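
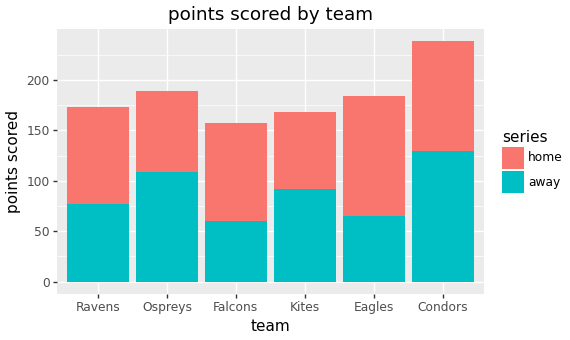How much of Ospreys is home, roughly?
home top ≈ 180, bottom ≈ 100; segment ≈ 80.

≈ 80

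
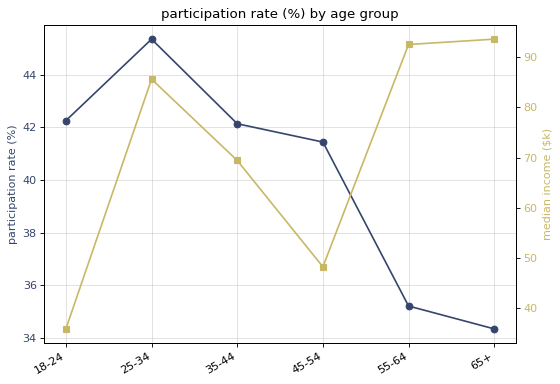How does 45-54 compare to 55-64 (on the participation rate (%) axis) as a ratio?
45-54 ≈ 41, 55-64 ≈ 35; 41/35 ≈ 1.17.

≈ 1.17×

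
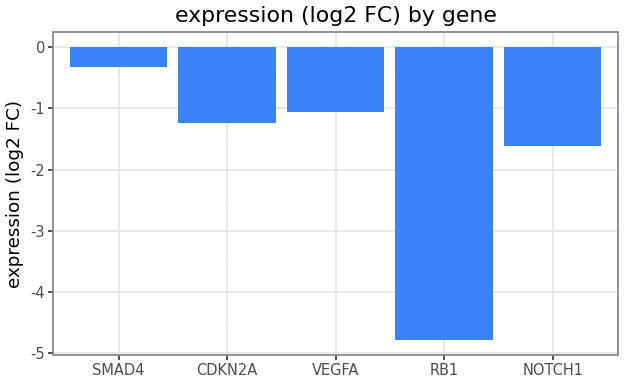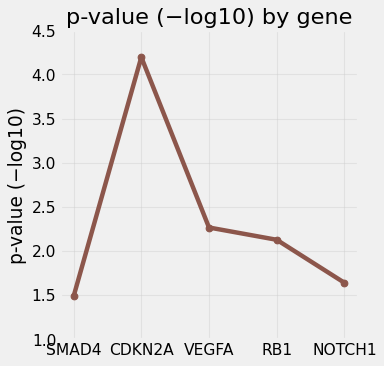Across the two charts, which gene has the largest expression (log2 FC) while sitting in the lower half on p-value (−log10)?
Chart 2 median p-value (−log10) ≈ 2; below-median genes: SMAD4, NOTCH1. Among those, SMAD4 has the highest expression (log2 FC) (≈ 0).

SMAD4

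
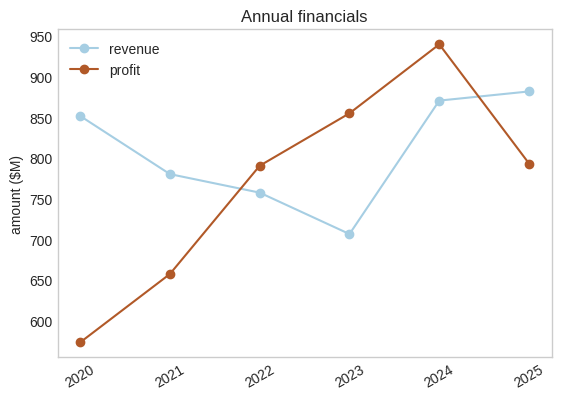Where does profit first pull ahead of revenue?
2022

2021: profit ≈ 650 vs revenue ≈ 800 (not yet); 2022: profit ≈ 800 vs revenue ≈ 750 (first crossover).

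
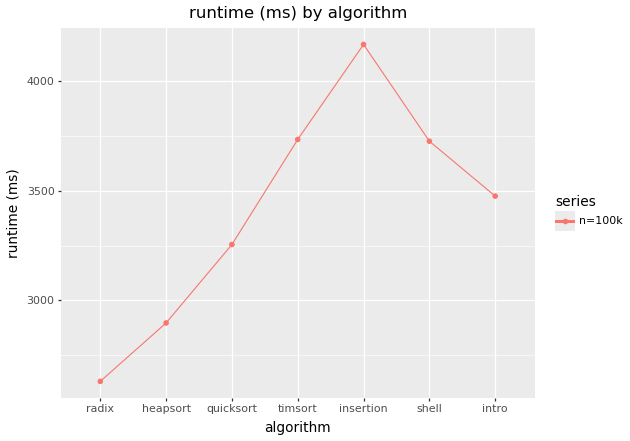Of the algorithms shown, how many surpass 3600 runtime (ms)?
Above 3600: timsort, insertion, shell.

3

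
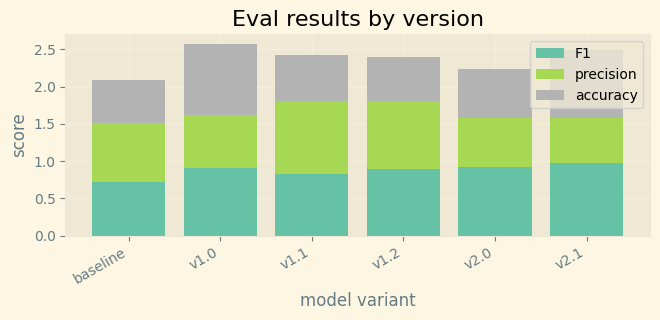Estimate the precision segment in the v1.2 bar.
≈ 1.0

precision top ≈ 2.0, bottom ≈ 1.0; segment ≈ 1.0.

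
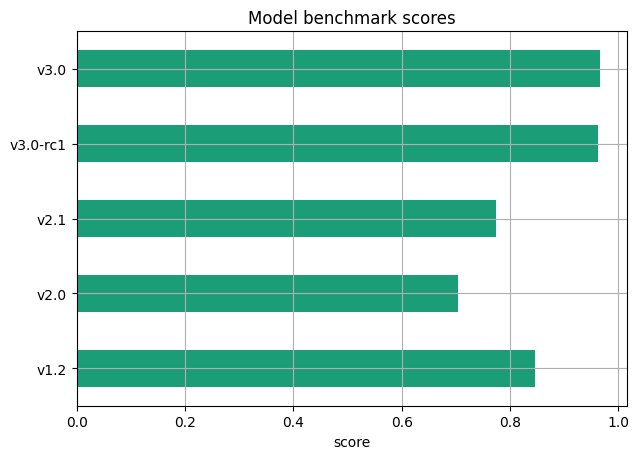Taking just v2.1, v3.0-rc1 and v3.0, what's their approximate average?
≈ 0.93

(0.8 + 1.0 + 1.0) / 3 ≈ 0.93.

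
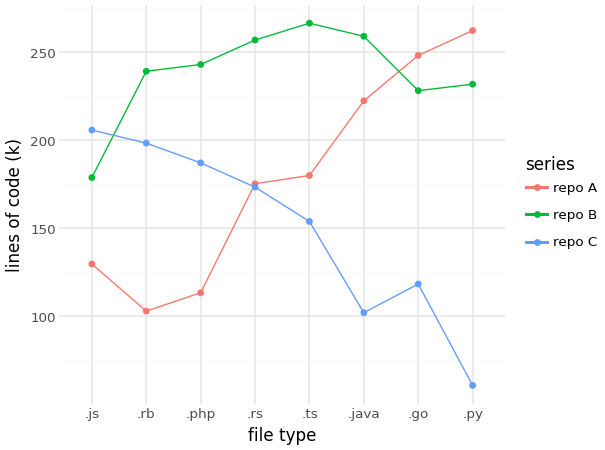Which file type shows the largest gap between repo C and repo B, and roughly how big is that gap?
.py: repo C ≈ 60, repo B ≈ 240 → gap ≈ 180. Next-largest (.java) is only ≈ 160.

.py, ≈ 180 k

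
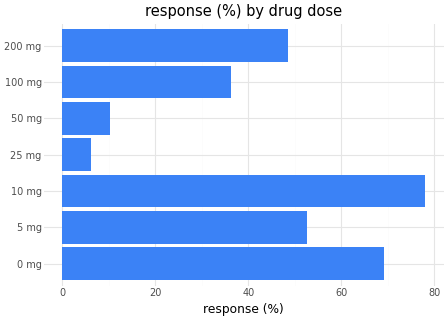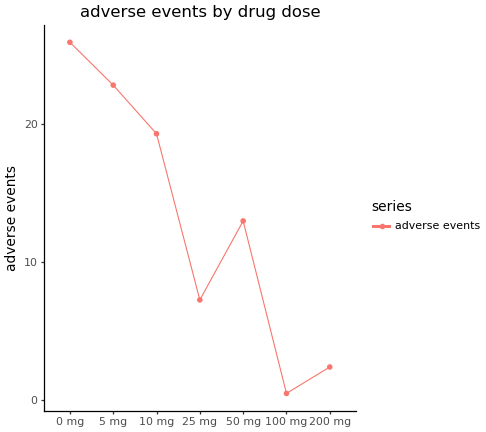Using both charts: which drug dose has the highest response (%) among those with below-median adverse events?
Chart 2 median adverse events ≈ 15; below-median drug doses: 25 mg, 100 mg, 200 mg. Among those, 200 mg has the highest response (%) (≈ 50).

200 mg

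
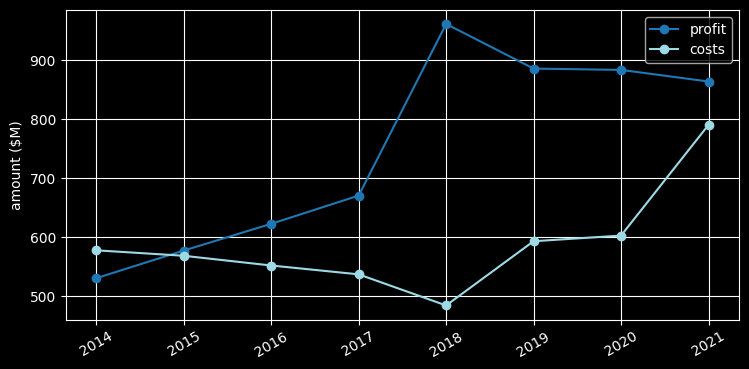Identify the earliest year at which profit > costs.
2014: profit ≈ 550 vs costs ≈ 600 (not yet); 2015: profit ≈ 600 vs costs ≈ 550 (first crossover).

2015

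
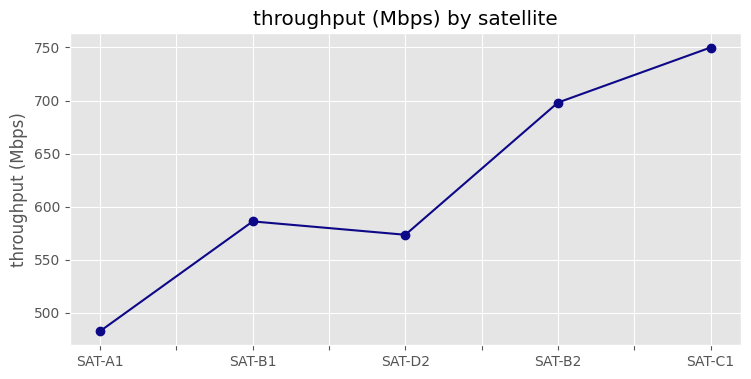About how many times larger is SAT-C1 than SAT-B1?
≈ 1.3×

SAT-C1 ≈ 750, SAT-B1 ≈ 575; 750/575 ≈ 1.3.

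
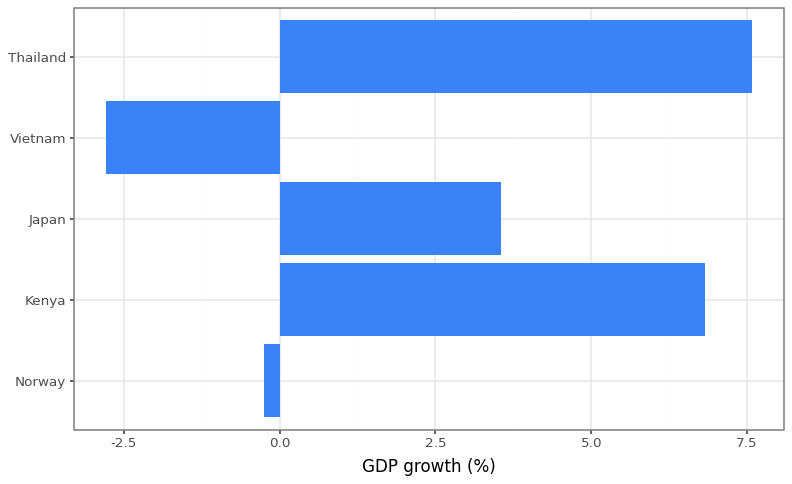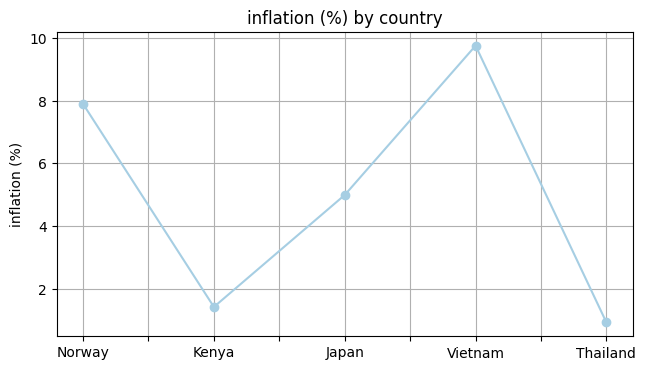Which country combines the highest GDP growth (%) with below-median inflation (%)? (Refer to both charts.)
Thailand

Chart 2 median inflation (%) ≈ 5; below-median countries: Kenya, Thailand. Among those, Thailand has the highest GDP growth (%) (≈ 8).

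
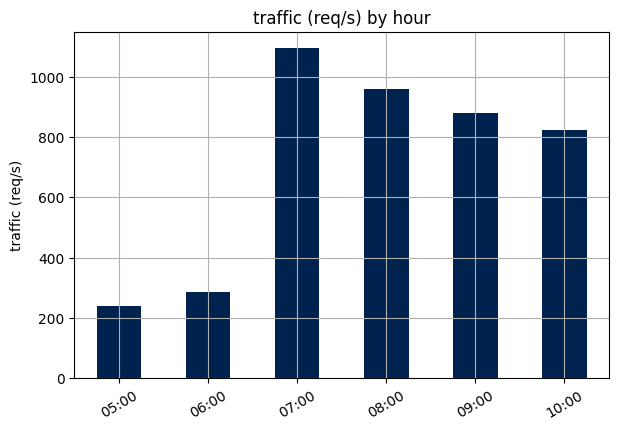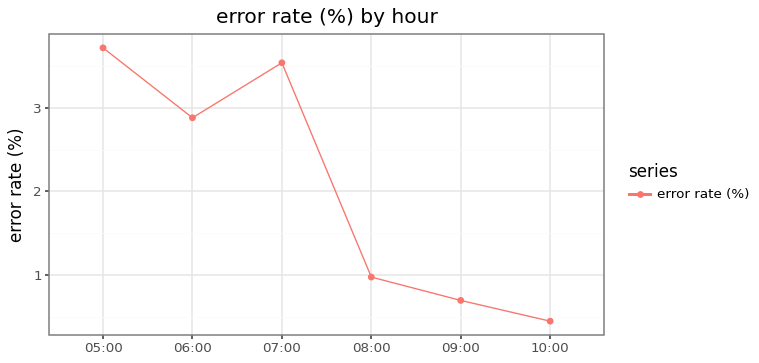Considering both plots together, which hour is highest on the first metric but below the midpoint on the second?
Chart 2 median error rate (%) ≈ 2; below-median hours: 08:00, 09:00, 10:00. Among those, 08:00 has the highest traffic (req/s) (≈ 1000).

08:00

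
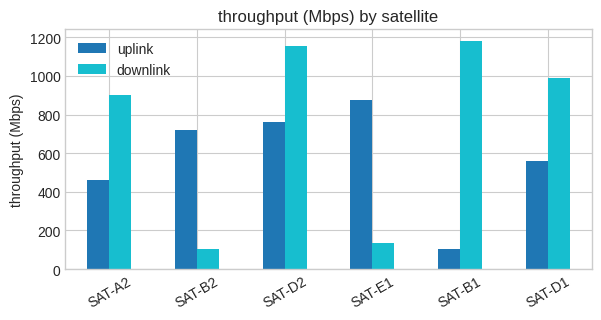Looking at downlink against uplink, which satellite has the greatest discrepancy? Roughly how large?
SAT-B1, ≈ 1100 Mbps

SAT-B1: downlink ≈ 1200, uplink ≈ 100 → gap ≈ 1100. Next-largest (SAT-E1) is only ≈ 800.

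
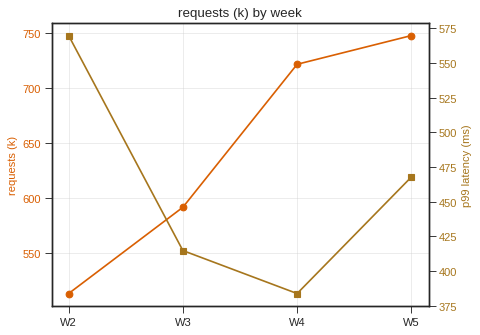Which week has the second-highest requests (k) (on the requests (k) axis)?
Top 3 (on the requests (k) axis): W5 ≈ 740, W4 ≈ 720, W3 ≈ 600.

W4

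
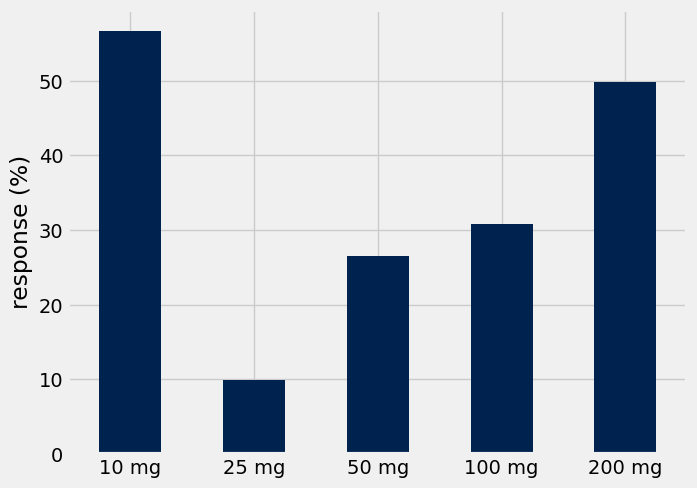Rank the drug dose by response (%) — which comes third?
Top 4: 10 mg ≈ 55, 200 mg ≈ 50, 100 mg ≈ 30, 50 mg ≈ 25.

100 mg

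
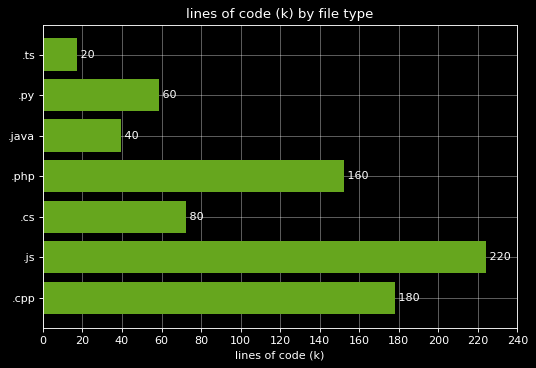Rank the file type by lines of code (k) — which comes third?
Top 4: .js ≈ 220, .cpp ≈ 180, .php ≈ 160, .cs ≈ 80.

.php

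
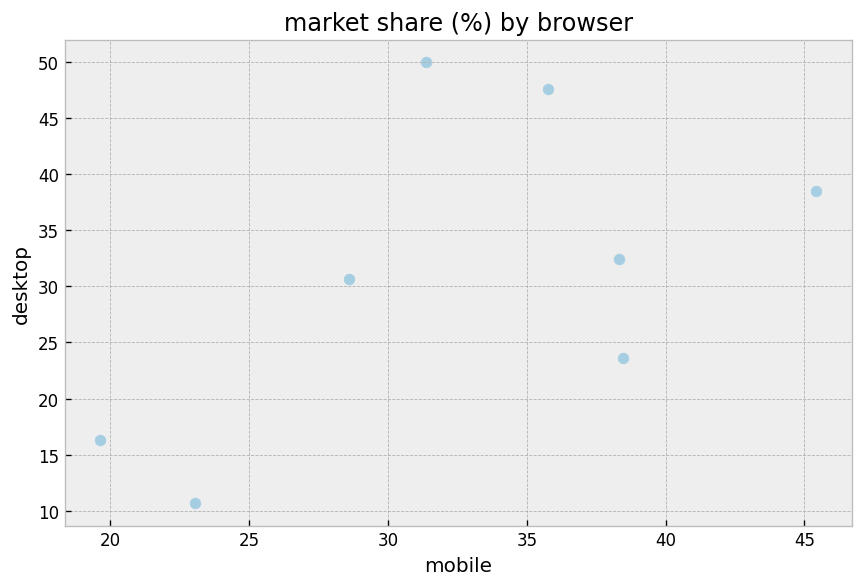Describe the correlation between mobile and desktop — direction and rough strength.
positive, moderate

Points are positively correlated; moderate (|r| ≈ 0.6).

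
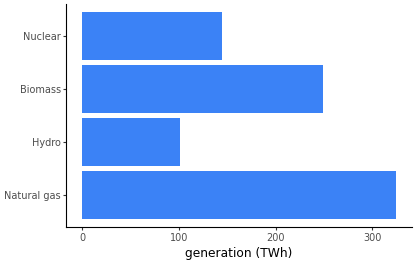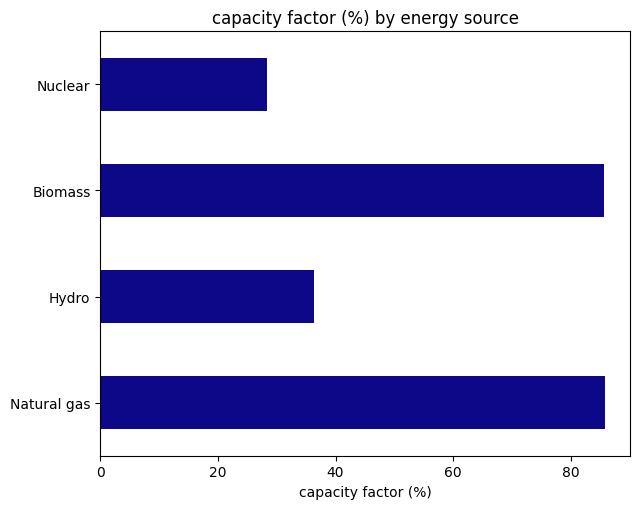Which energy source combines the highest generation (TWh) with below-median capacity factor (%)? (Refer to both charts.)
Chart 2 median capacity factor (%) ≈ 60; below-median energy sources: Hydro, Nuclear. Among those, Nuclear has the highest generation (TWh) (≈ 150).

Nuclear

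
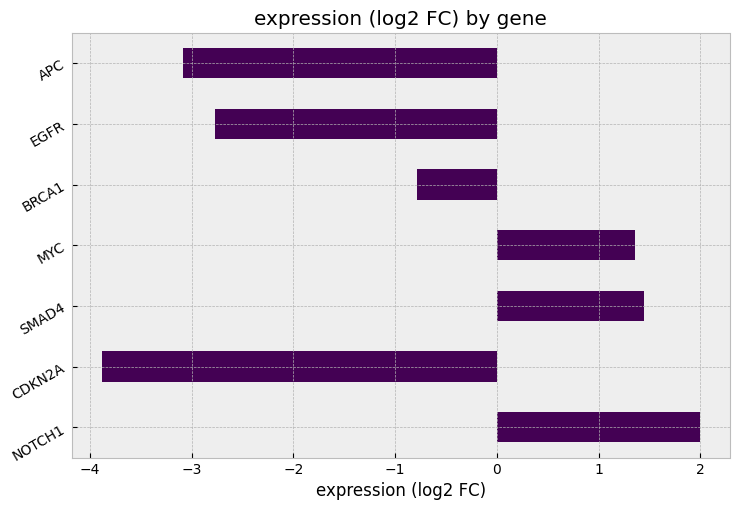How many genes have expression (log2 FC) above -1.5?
Above -1.5: NOTCH1, SMAD4, MYC, BRCA1.

4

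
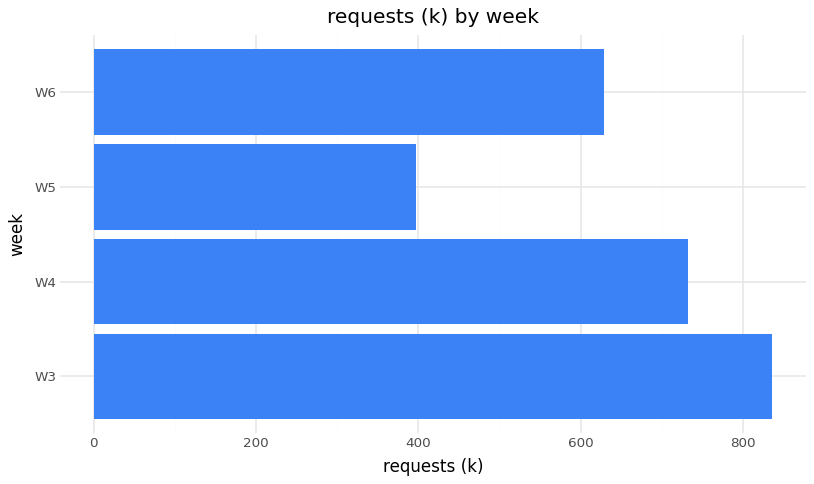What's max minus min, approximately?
≈ 400

Max W3 ≈ 800, min W5 ≈ 400; range ≈ 400.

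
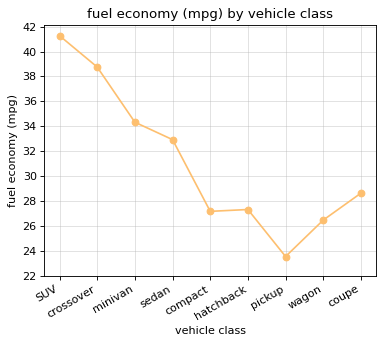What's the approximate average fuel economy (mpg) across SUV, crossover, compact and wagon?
(42 + 38 + 28 + 26) / 4 ≈ 34.

≈ 34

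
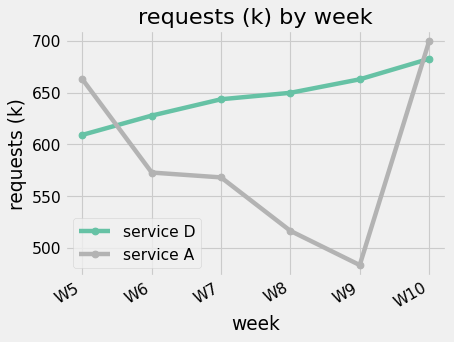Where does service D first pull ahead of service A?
W6

W5: service D ≈ 600 vs service A ≈ 660 (not yet); W6: service D ≈ 620 vs service A ≈ 580 (first crossover).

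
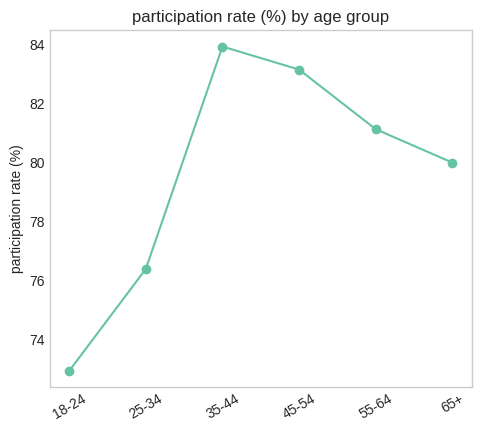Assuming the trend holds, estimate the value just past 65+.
≈ 78.5

Last three: 83, 81, 80 → slope ≈ -1.5/step → next ≈ 78.5.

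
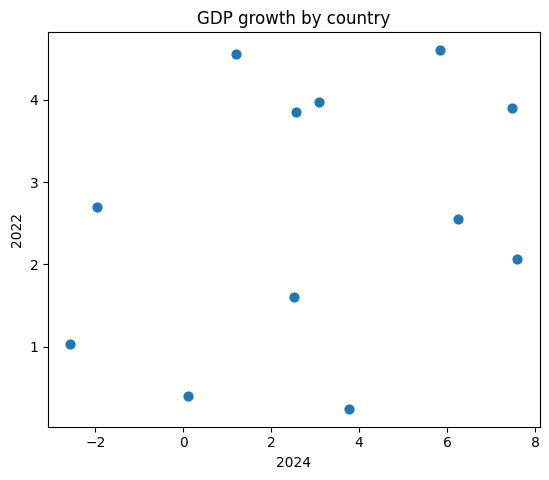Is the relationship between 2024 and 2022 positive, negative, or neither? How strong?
positive, weak

Points are positively correlated; weak (|r| ≈ 0.3).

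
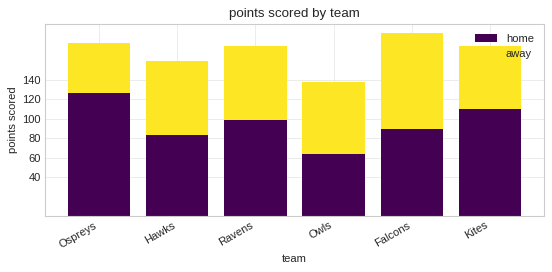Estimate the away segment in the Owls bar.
≈ 80

away top ≈ 140, bottom ≈ 60; segment ≈ 80.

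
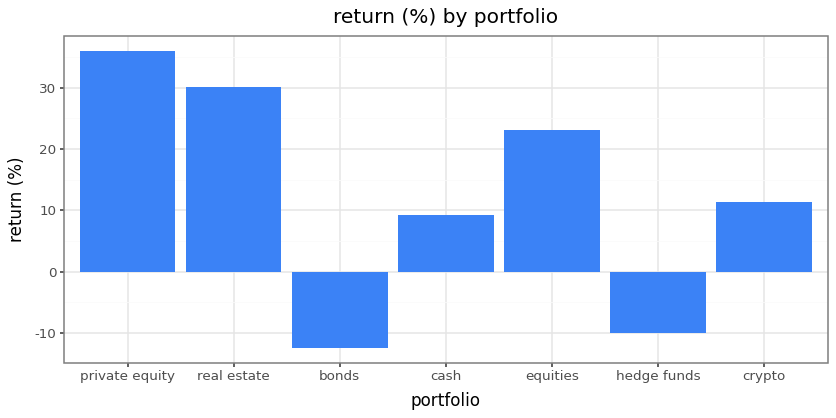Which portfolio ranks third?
Top 4: private equity ≈ 35, real estate ≈ 30, equities ≈ 25, crypto ≈ 10.

equities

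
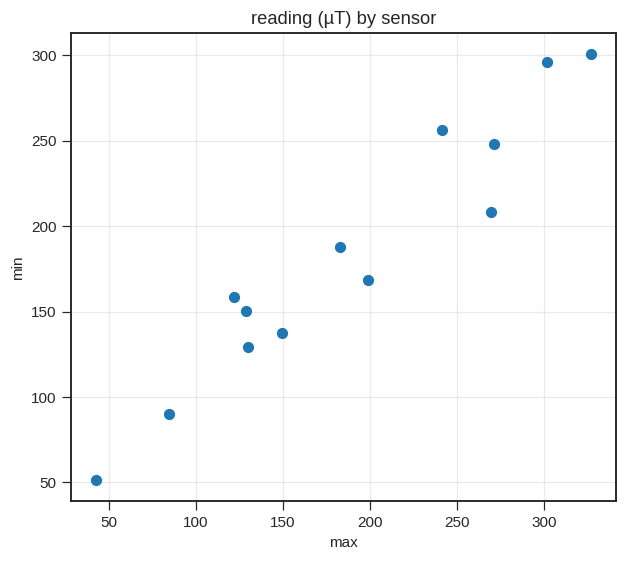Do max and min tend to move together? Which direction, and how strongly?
Points are positively correlated; strong (|r| ≈ 1.0).

positive, strong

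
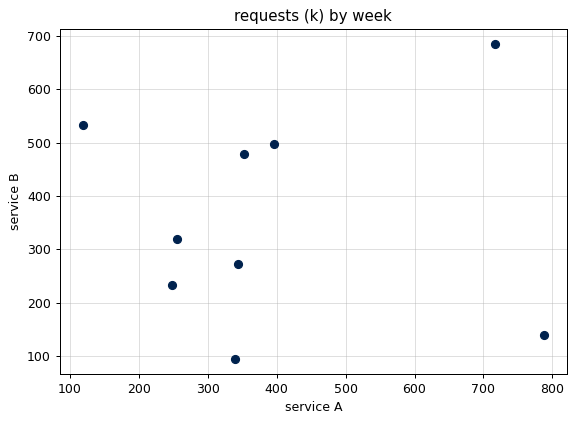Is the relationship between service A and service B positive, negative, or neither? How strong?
no clear correlation

Points are roughly uncorrelated; weak (|r| ≈ 0.0).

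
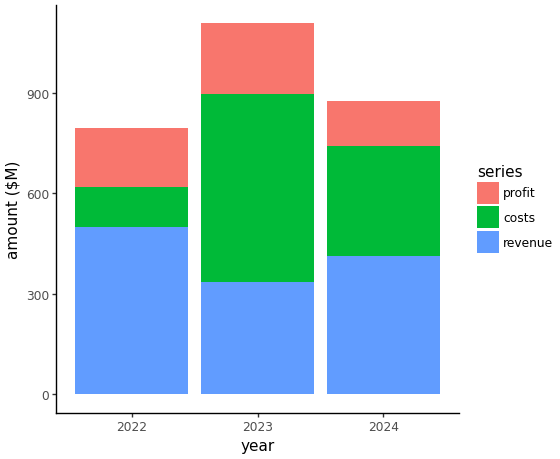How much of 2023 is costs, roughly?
costs top ≈ 900, bottom ≈ 300; segment ≈ 600.

≈ 600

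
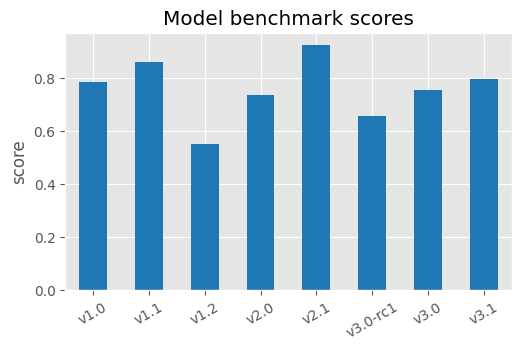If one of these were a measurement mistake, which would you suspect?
v1.2

v1.2 ≈ 0.6; the rest sit between ≈ 0.7 and ≈ 0.9.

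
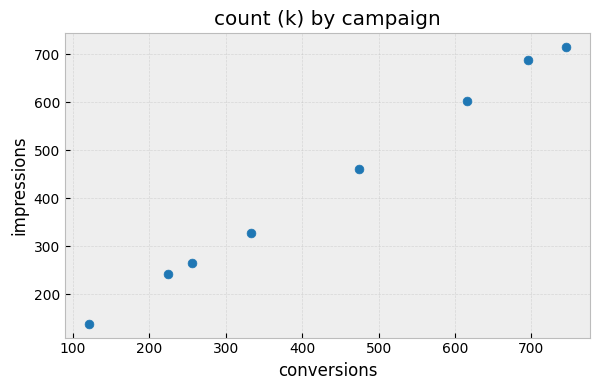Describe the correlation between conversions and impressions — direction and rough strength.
Points are positively correlated; strong (|r| ≈ 1.0).

positive, strong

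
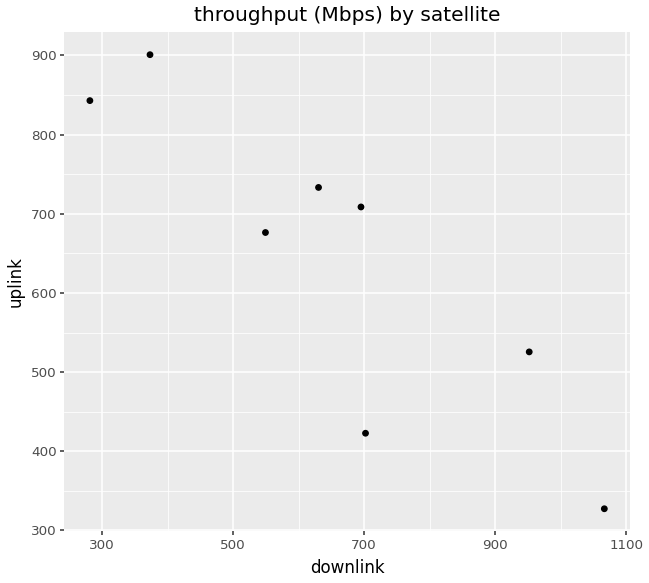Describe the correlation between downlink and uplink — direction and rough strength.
Points are negatively correlated; strong (|r| ≈ 0.9).

negative, strong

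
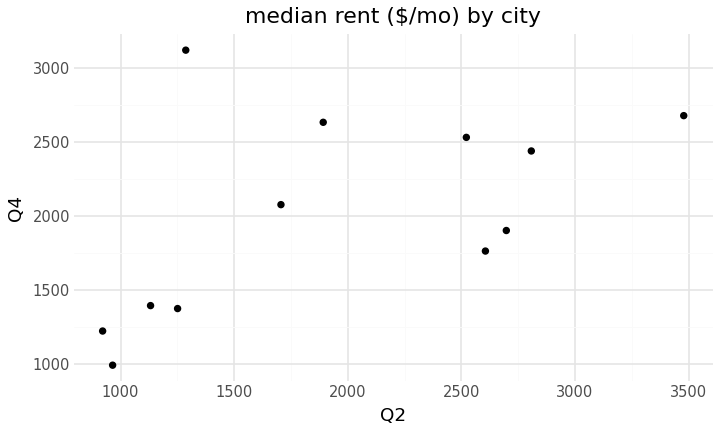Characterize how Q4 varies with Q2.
Points are positively correlated; moderate (|r| ≈ 0.5).

positive, moderate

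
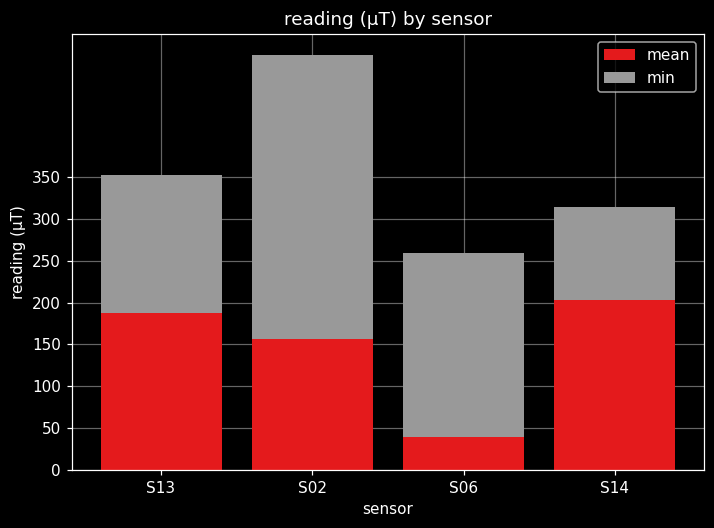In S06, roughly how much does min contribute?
≈ 200

min top ≈ 250, bottom ≈ 50; segment ≈ 200.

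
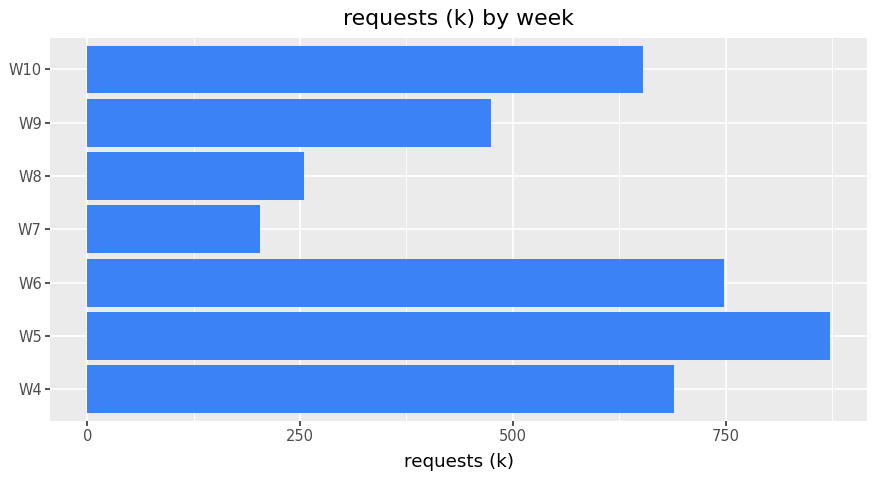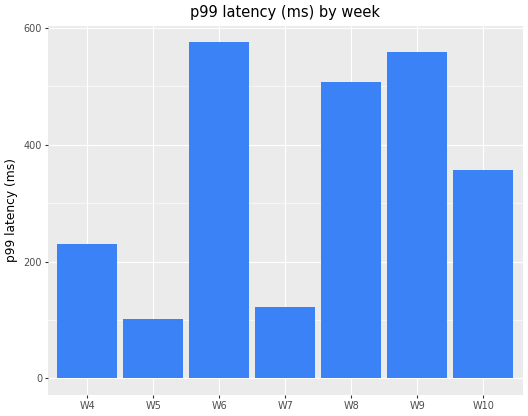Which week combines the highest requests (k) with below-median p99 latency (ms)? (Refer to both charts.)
W5

Chart 2 median p99 latency (ms) ≈ 400; below-median weeks: W4, W5, W7. Among those, W5 has the highest requests (k) (≈ 900).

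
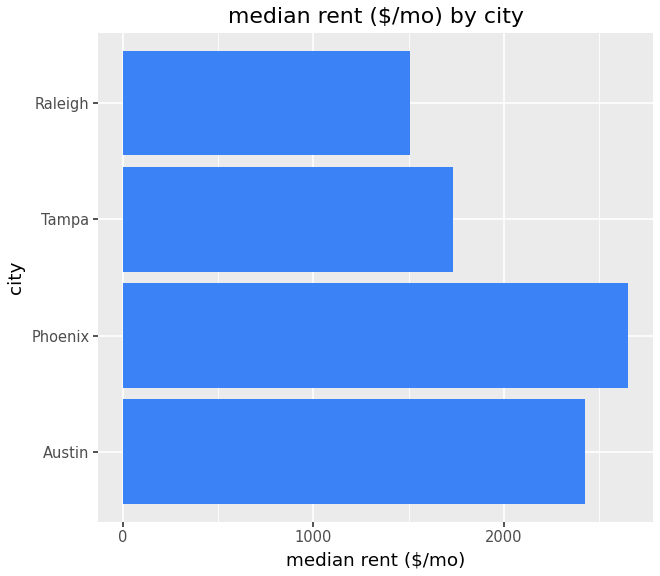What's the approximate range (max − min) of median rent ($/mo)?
Max Phoenix ≈ 2500, min Raleigh ≈ 1500; range ≈ 1000.

≈ 1000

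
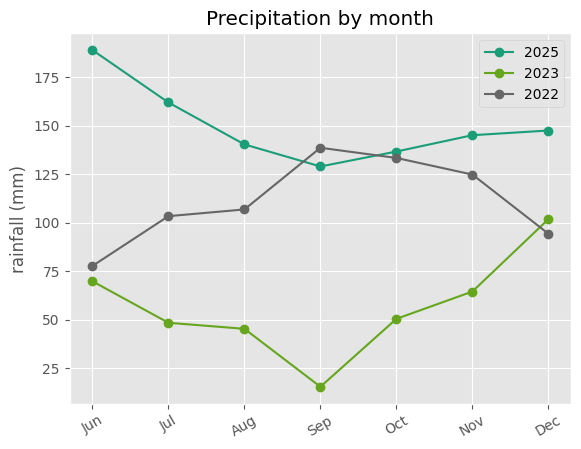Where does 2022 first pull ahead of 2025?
Aug: 2022 ≈ 100 vs 2025 ≈ 140 (not yet); Sep: 2022 ≈ 140 vs 2025 ≈ 120 (first crossover).

Sep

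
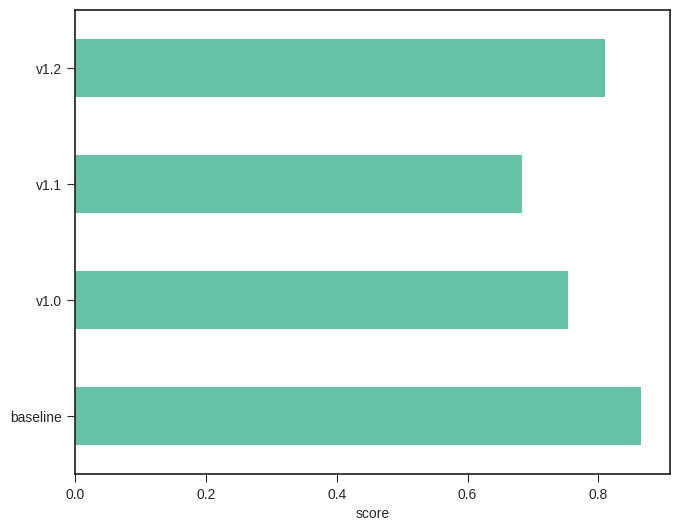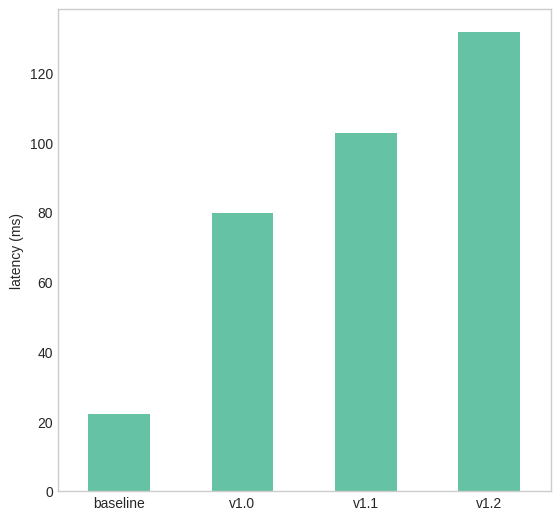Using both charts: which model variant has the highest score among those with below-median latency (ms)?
Chart 2 median latency (ms) ≈ 100; below-median model variants: baseline, v1.0. Among those, baseline has the highest score (≈ 0.9).

baseline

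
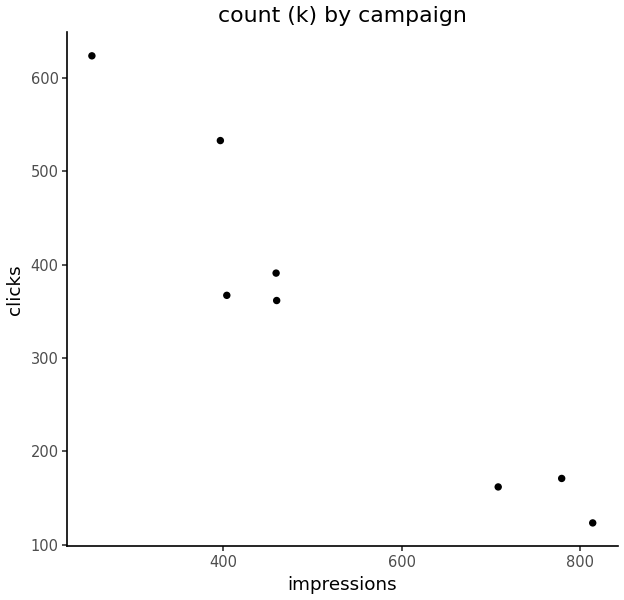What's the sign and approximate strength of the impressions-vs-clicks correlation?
Points are negatively correlated; strong (|r| ≈ 1.0).

negative, strong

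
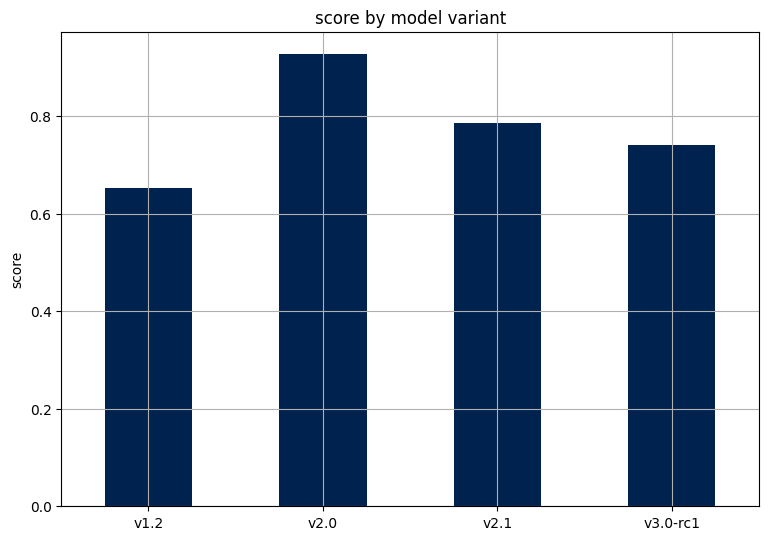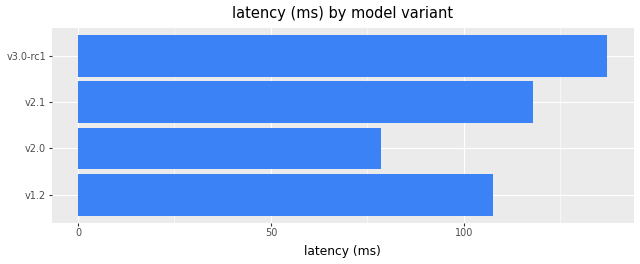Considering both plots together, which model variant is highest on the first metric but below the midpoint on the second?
v2.0

Chart 2 median latency (ms) ≈ 120; below-median model variants: v1.2, v2.0. Among those, v2.0 has the highest score (≈ 0.9).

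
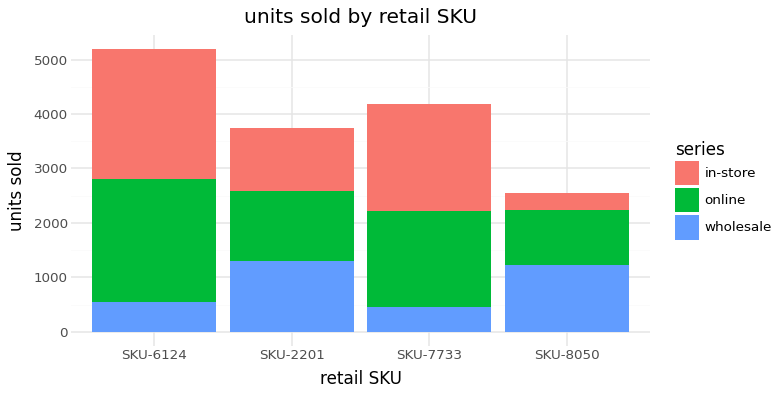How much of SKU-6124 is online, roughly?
online top ≈ 3000, bottom ≈ 500; segment ≈ 2500.

≈ 2500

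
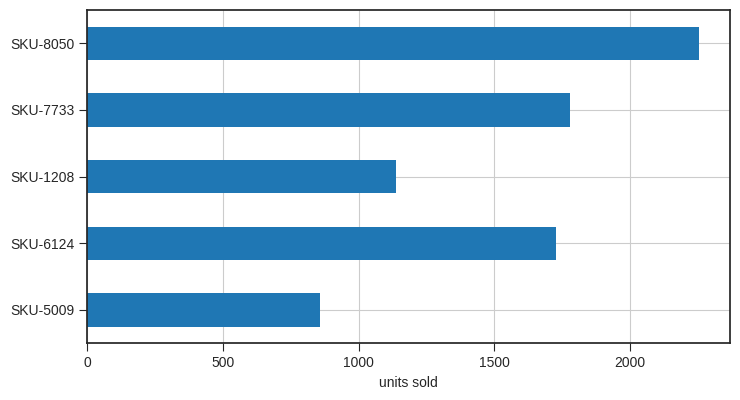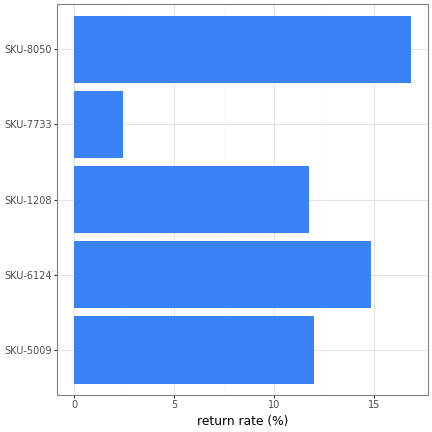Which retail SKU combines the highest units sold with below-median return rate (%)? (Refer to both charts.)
Chart 2 median return rate (%) ≈ 12; below-median retail SKUs: SKU-1208, SKU-7733. Among those, SKU-7733 has the highest units sold (≈ 2000).

SKU-7733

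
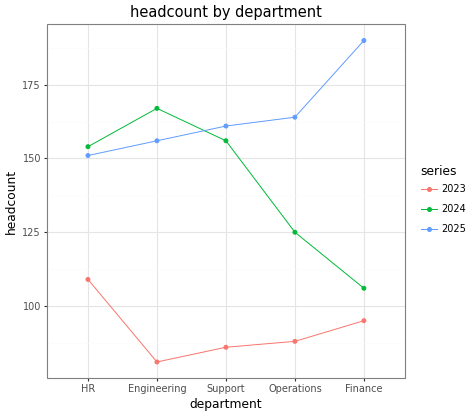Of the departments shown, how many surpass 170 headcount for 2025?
1

Above 170: Finance.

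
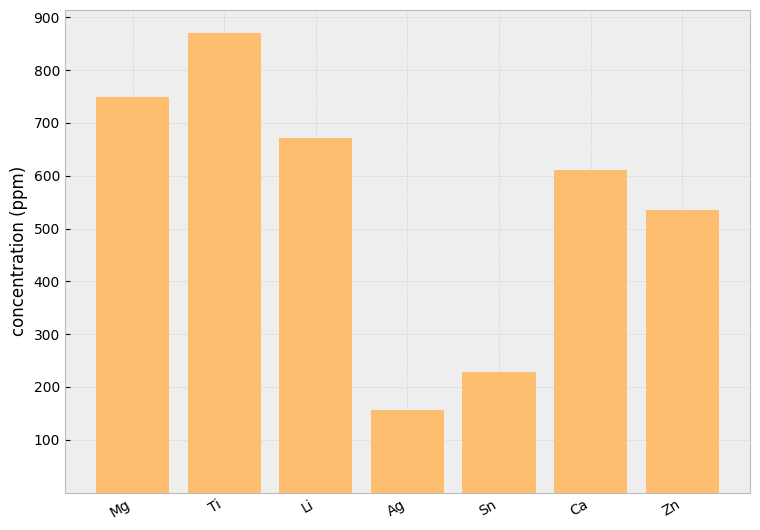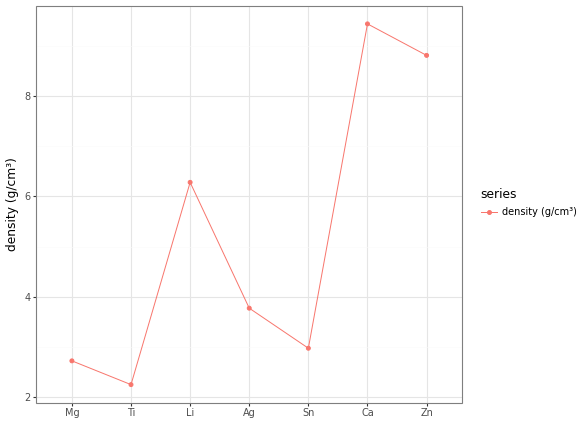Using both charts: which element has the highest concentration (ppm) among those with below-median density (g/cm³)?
Ti

Chart 2 median density (g/cm³) ≈ 4; below-median elements: Mg, Ti, Sn. Among those, Ti has the highest concentration (ppm) (≈ 900).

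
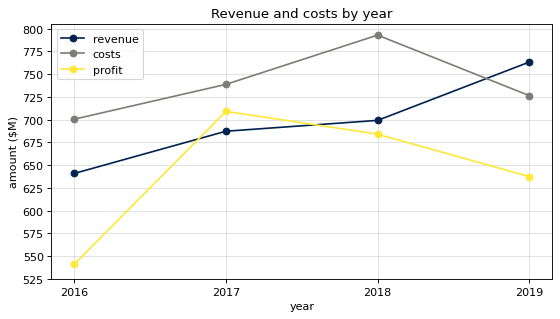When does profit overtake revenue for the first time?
2017

2016: profit ≈ 550 vs revenue ≈ 650 (not yet); 2017: profit ≈ 700 vs revenue ≈ 675 (first crossover).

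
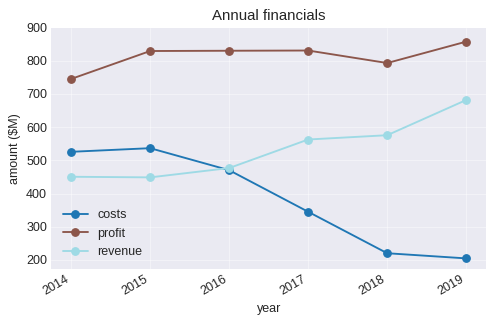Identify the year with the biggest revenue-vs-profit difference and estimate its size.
2015: revenue ≈ 400, profit ≈ 800 → gap ≈ 400. Next-largest (2016) is only ≈ 300.

2015, ≈ 400 $M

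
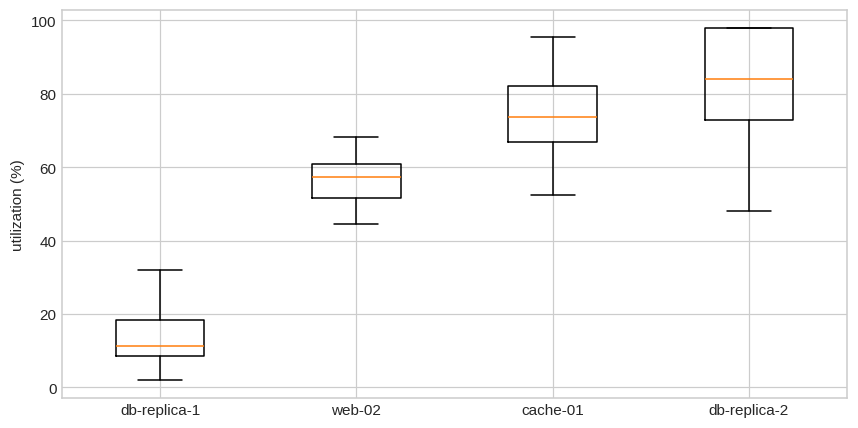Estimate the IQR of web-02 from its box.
≈ 10

Q3 ≈ 60, Q1 ≈ 50; IQR ≈ 10.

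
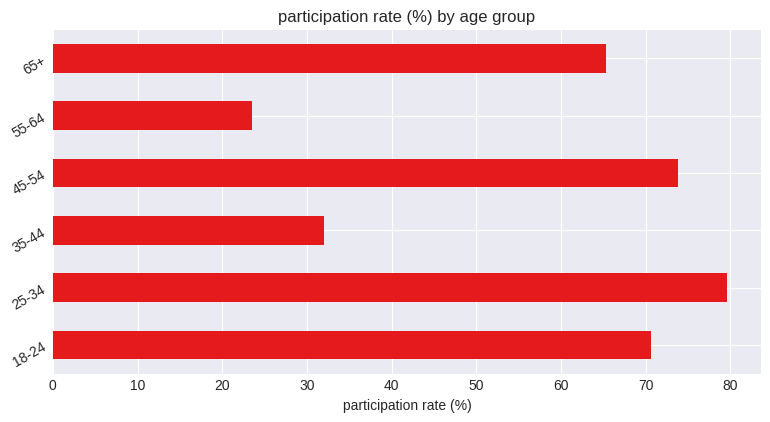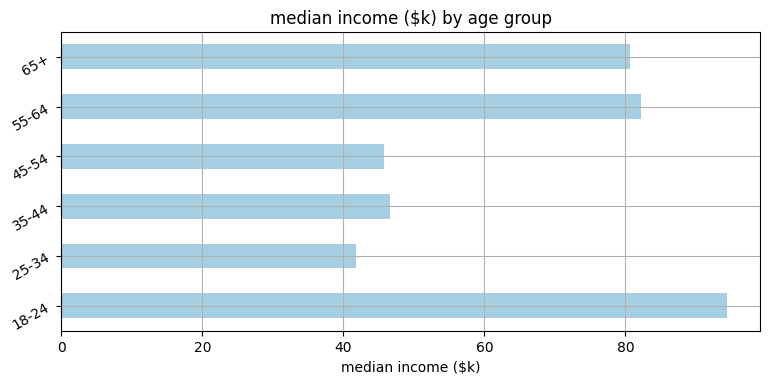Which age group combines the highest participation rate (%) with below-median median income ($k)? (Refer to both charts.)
25-34

Chart 2 median median income ($k) ≈ 60; below-median age groups: 25-34, 35-44, 45-54. Among those, 25-34 has the highest participation rate (%) (≈ 80).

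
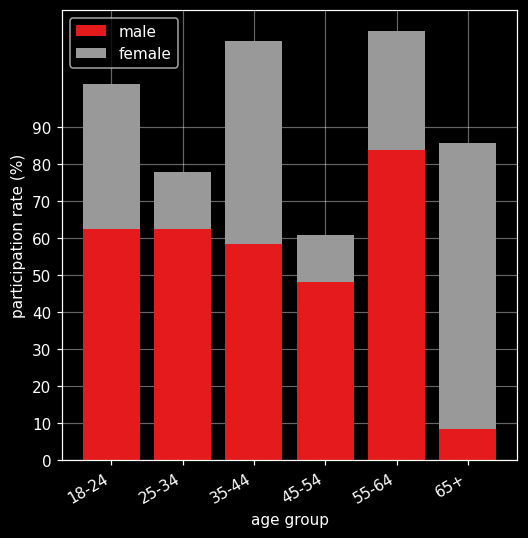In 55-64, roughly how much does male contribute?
≈ 80

male top ≈ 80, bottom ≈ 0; segment ≈ 80.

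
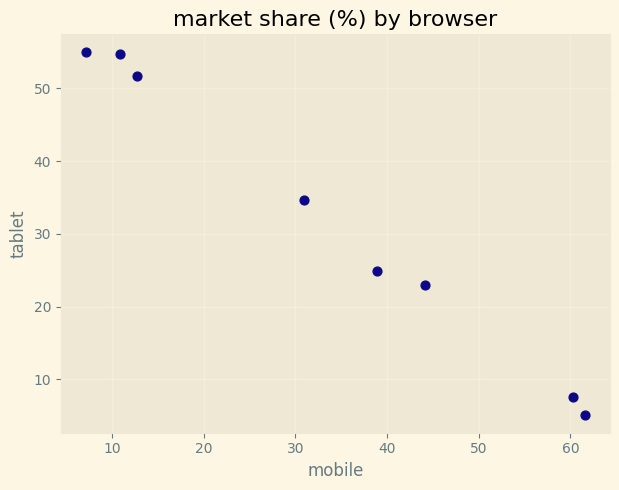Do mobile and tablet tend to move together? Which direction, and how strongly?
Points are negatively correlated; strong (|r| ≈ 1.0).

negative, strong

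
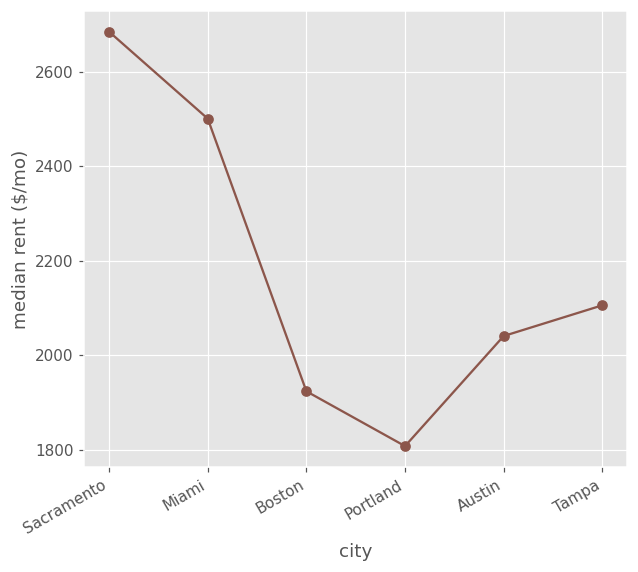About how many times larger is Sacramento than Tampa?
≈ 1.29×

Sacramento ≈ 2700, Tampa ≈ 2100; 2700/2100 ≈ 1.29.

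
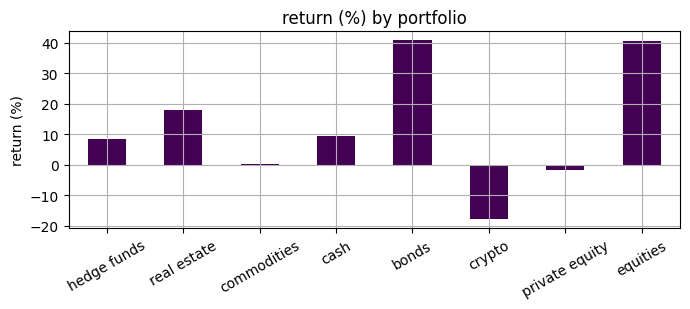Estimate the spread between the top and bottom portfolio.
≈ 60

Max bonds ≈ 40, min crypto ≈ -20; range ≈ 60.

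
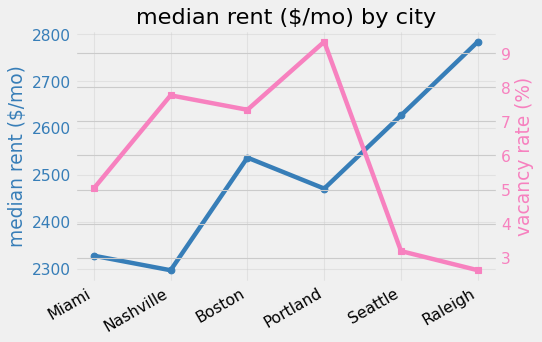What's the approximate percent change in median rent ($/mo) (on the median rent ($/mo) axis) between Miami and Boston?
≈ +8.5%

Miami ≈ 2350, Boston ≈ 2550; (2550 − 2350) / 2350 ≈ +8.5%.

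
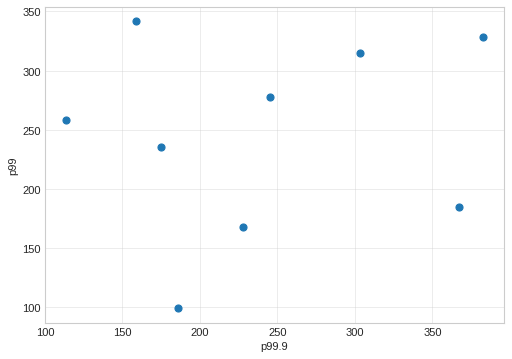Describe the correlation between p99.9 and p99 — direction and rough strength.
no clear correlation

Points are roughly uncorrelated; weak (|r| ≈ 0.1).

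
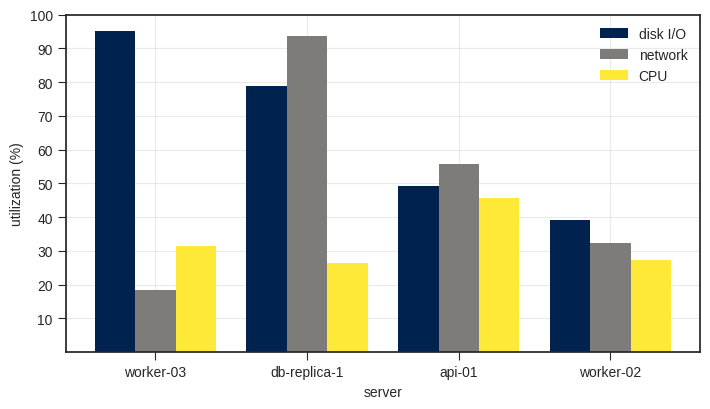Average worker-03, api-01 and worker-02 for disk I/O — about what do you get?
(100 + 50 + 40) / 3 ≈ 63.

≈ 63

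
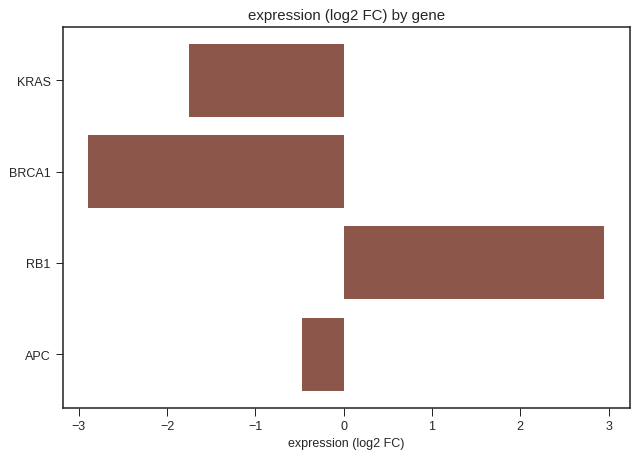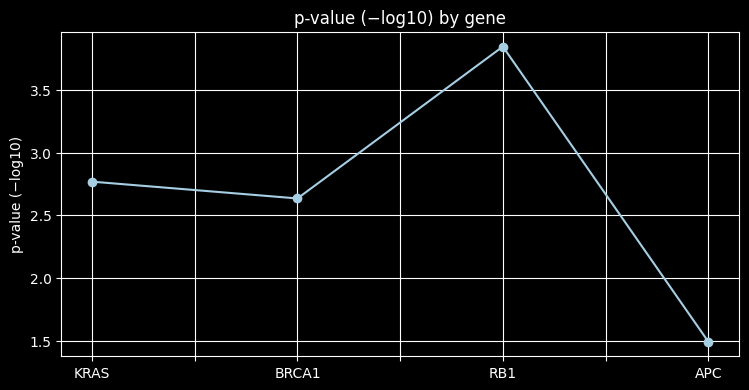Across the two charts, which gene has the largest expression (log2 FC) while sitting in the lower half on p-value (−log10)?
Chart 2 median p-value (−log10) ≈ 2.5; below-median genes: BRCA1, APC. Among those, APC has the highest expression (log2 FC) (≈ -0.5).

APC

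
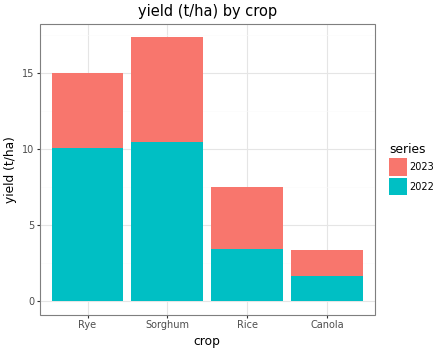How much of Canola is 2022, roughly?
≈ 2

2022 top ≈ 2, bottom ≈ 0; segment ≈ 2.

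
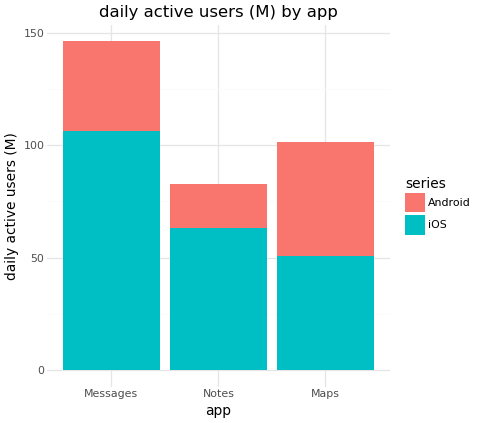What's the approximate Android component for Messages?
Android top ≈ 140, bottom ≈ 100; segment ≈ 40.

≈ 40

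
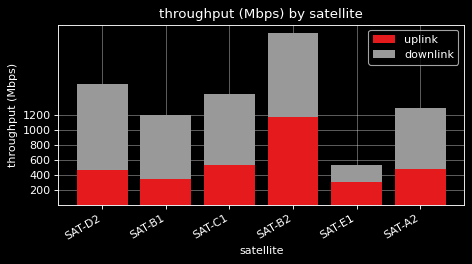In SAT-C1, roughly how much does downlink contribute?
downlink top ≈ 1400, bottom ≈ 600; segment ≈ 800.

≈ 800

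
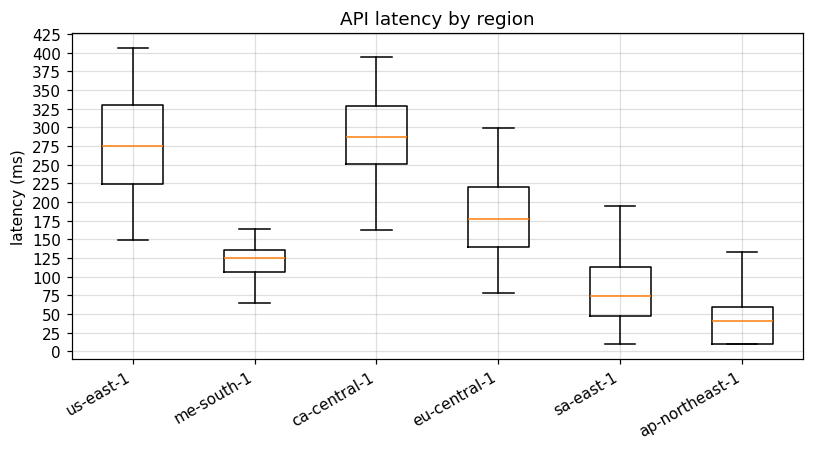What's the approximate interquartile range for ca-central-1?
Q3 ≈ 325, Q1 ≈ 250; IQR ≈ 75.

≈ 75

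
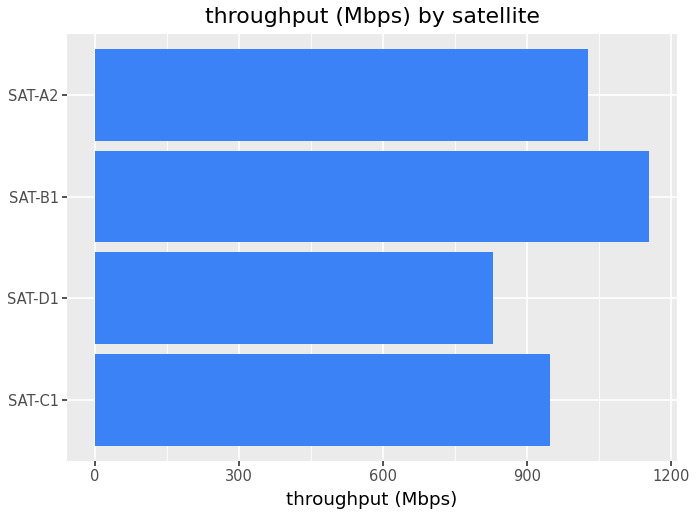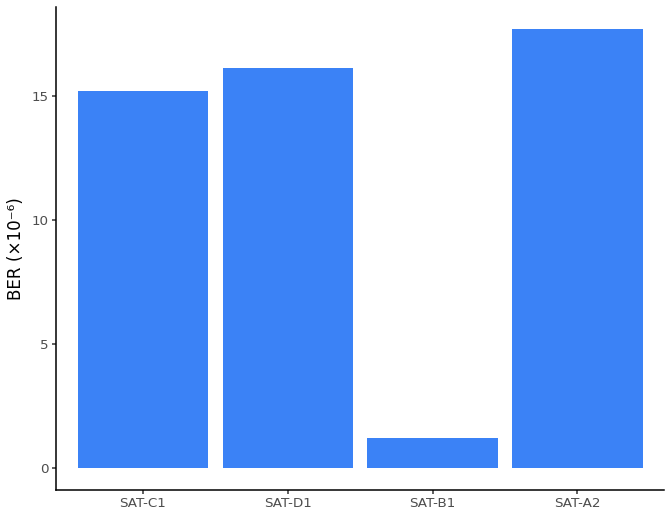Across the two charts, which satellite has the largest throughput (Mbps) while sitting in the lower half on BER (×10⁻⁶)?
Chart 2 median BER (×10⁻⁶) ≈ 16; below-median satellites: SAT-C1, SAT-B1. Among those, SAT-B1 has the highest throughput (Mbps) (≈ 1200).

SAT-B1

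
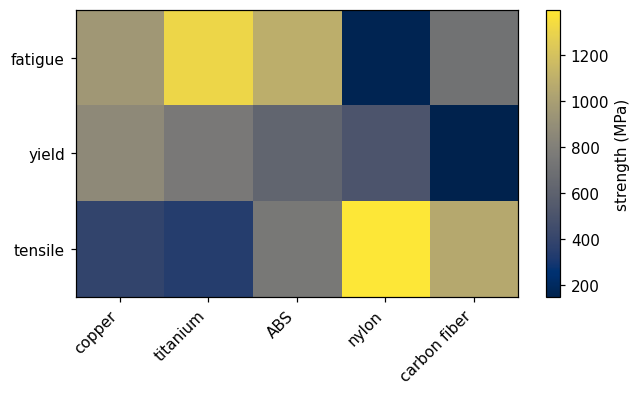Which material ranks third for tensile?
ABS

Top 4 for tensile: nylon ≈ 1400, carbon fiber ≈ 1000, ABS ≈ 800, copper ≈ 400.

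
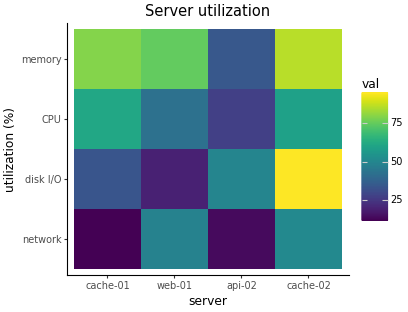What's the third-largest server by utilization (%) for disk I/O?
Top 4 for disk I/O: cache-02 ≈ 100, api-02 ≈ 50, cache-01 ≈ 30, web-01 ≈ 20.

cache-01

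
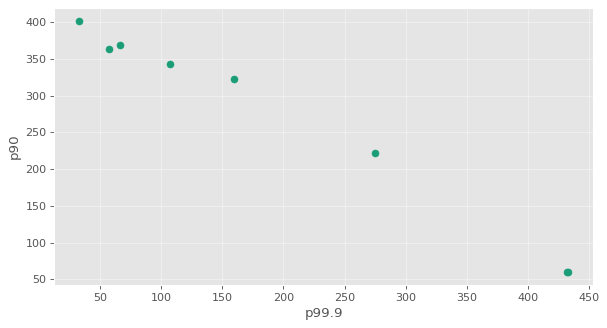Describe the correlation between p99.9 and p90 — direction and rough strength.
Points are negatively correlated; strong (|r| ≈ 1.0).

negative, strong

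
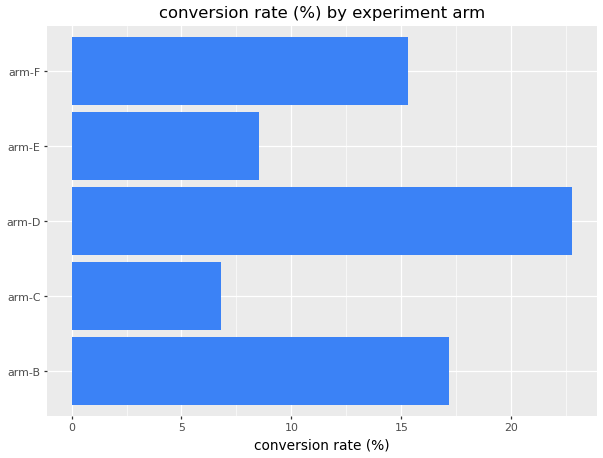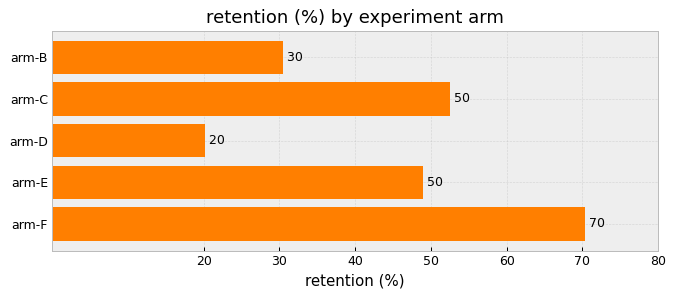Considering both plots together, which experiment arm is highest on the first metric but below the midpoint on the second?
Chart 2 median retention (%) ≈ 50; below-median experiment arms: arm-B, arm-D. Among those, arm-D has the highest conversion rate (%) (≈ 25).

arm-D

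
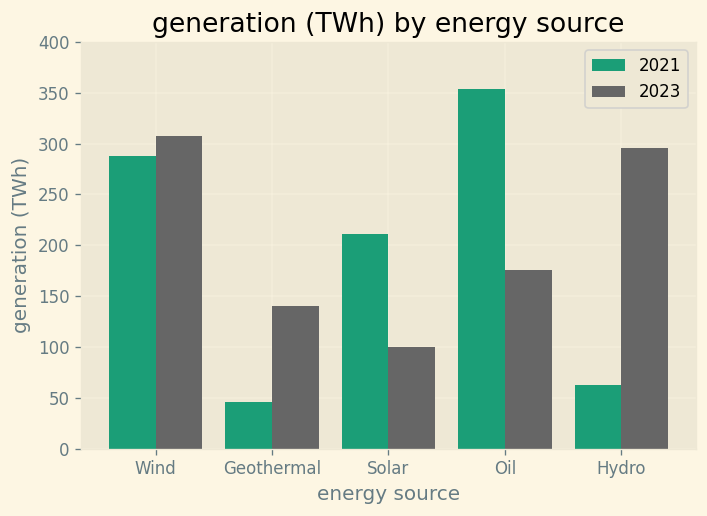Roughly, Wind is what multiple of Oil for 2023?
≈ 1.5×

Wind ≈ 300, Oil ≈ 200; 300/200 ≈ 1.5.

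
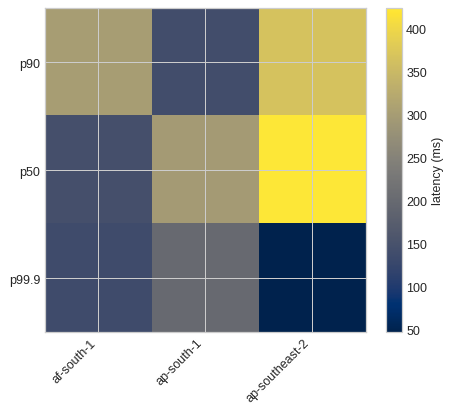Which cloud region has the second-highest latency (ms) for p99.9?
af-south-1

Top 3 for p99.9: ap-south-1 ≈ 200, af-south-1 ≈ 150, ap-southeast-2 ≈ 50.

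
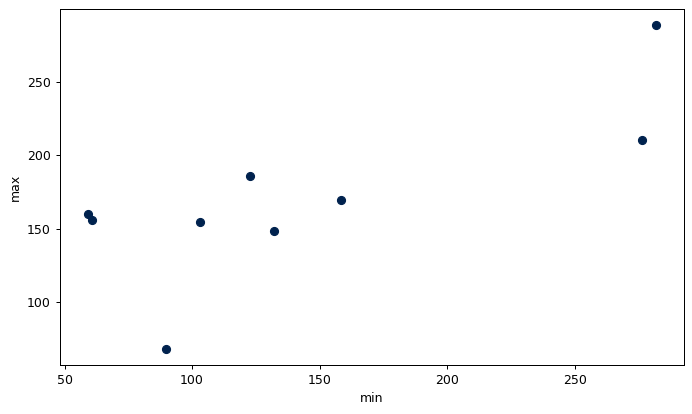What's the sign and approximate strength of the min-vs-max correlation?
positive, strong

Points are positively correlated; strong (|r| ≈ 0.8).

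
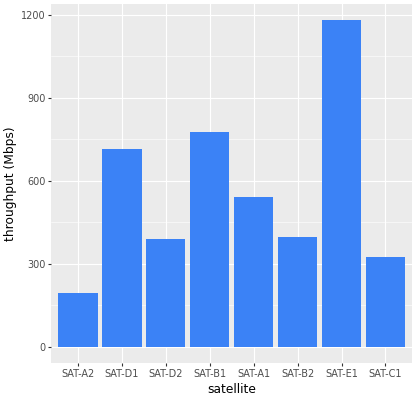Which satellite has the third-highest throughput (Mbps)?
Top 4: SAT-E1 ≈ 1200, SAT-B1 ≈ 800, SAT-D1 ≈ 700, SAT-A1 ≈ 500.

SAT-D1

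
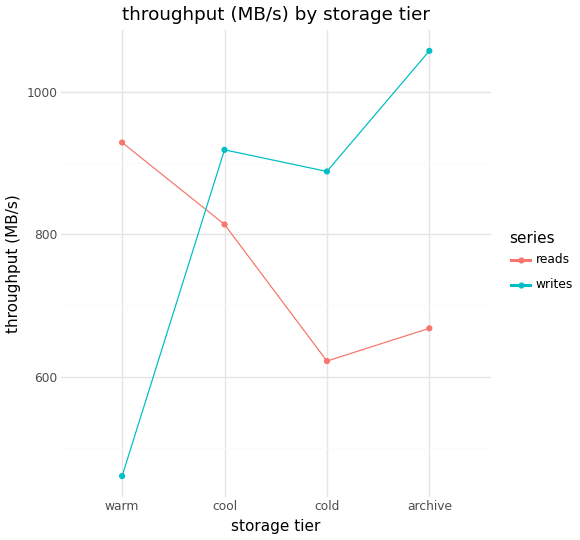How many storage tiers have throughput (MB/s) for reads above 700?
2

Above 700: warm, cool.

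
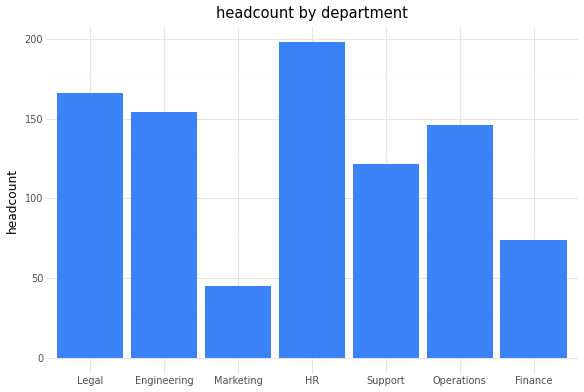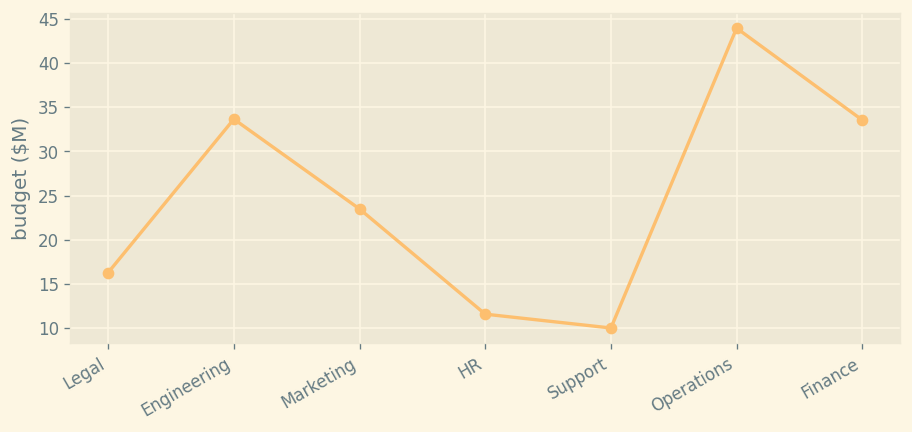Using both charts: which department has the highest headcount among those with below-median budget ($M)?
HR

Chart 2 median budget ($M) ≈ 25; below-median departments: Legal, HR, Support. Among those, HR has the highest headcount (≈ 200).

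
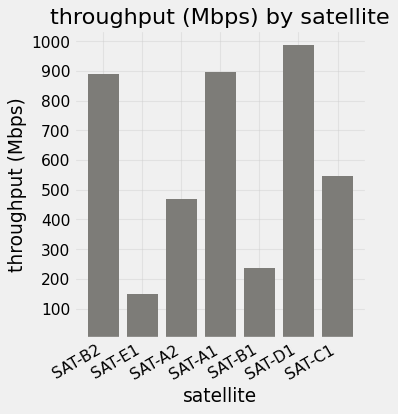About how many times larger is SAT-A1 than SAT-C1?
≈ 1.8×

SAT-A1 ≈ 900, SAT-C1 ≈ 500; 900/500 ≈ 1.8.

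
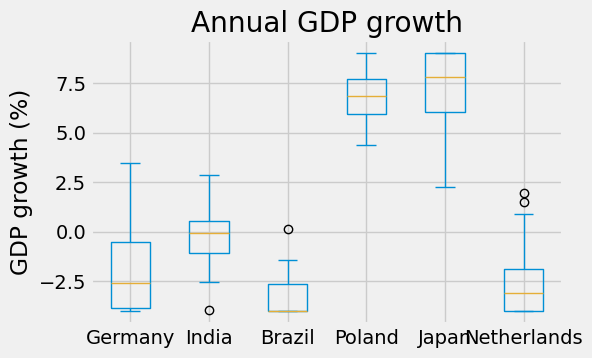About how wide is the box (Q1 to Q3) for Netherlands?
≈ 2

Q3 ≈ -2, Q1 ≈ -4; IQR ≈ 2.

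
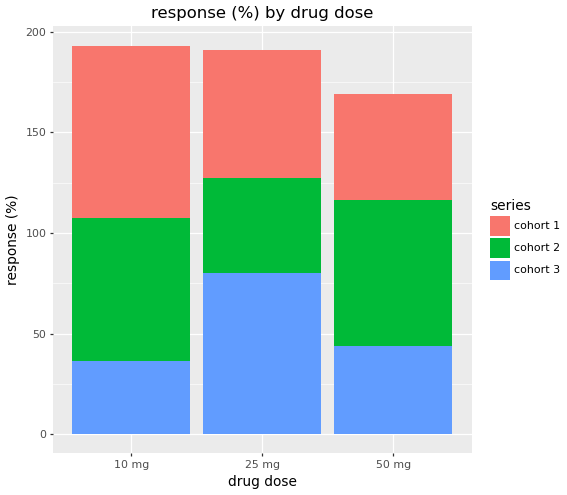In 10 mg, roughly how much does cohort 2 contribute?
cohort 2 top ≈ 100, bottom ≈ 40; segment ≈ 60.

≈ 60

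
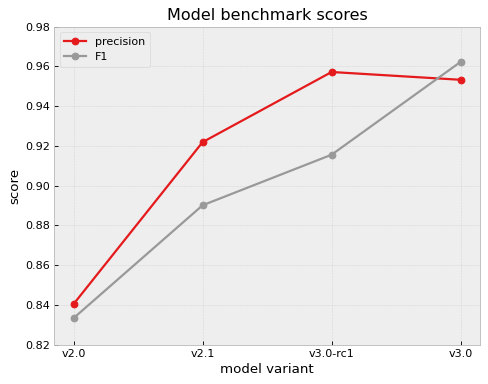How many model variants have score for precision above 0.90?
Above 0.90: v2.1, v3.0-rc1, v3.0.

3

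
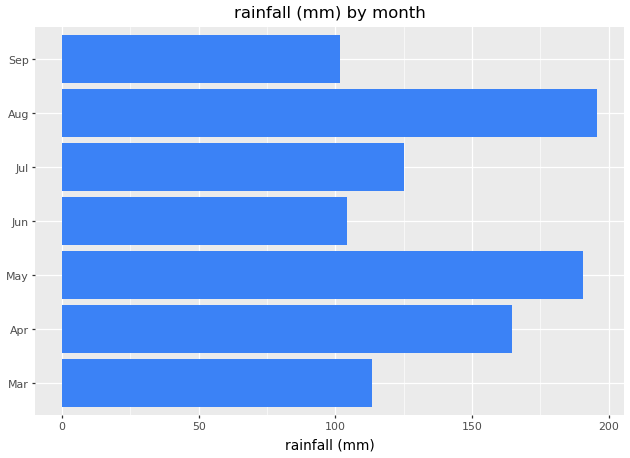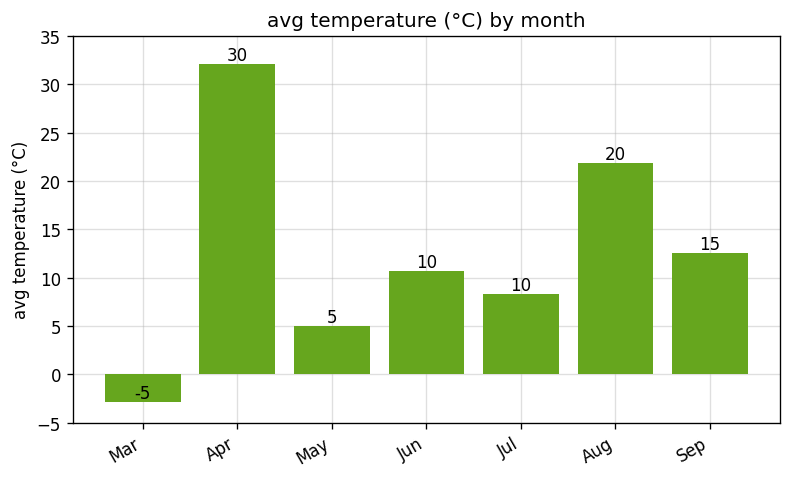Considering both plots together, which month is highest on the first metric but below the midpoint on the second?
May

Chart 2 median avg temperature (°C) ≈ 10; below-median months: Mar, May, Jul. Among those, May has the highest rainfall (mm) (≈ 200).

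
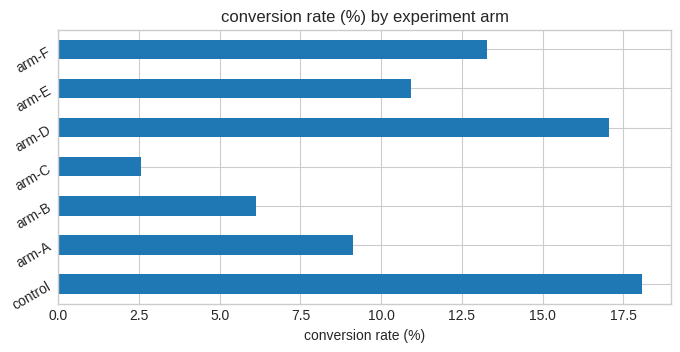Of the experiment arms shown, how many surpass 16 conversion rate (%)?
Above 16: control, arm-D.

2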